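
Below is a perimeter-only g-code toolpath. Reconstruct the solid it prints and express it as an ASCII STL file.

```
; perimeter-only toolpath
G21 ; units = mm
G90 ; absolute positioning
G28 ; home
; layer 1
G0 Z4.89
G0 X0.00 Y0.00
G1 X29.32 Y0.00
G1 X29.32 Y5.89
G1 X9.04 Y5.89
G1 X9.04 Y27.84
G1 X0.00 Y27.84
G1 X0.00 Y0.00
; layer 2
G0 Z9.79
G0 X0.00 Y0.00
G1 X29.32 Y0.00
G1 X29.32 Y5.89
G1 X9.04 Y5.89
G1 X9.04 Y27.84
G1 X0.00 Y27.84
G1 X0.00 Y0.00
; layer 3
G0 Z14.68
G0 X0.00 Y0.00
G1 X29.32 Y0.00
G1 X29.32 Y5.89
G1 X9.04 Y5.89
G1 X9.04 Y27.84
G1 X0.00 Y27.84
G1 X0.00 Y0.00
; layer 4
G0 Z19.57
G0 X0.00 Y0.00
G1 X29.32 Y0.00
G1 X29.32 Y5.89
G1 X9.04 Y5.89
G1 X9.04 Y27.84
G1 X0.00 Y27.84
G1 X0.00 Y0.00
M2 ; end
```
solid part
  facet normal 0.0000 0.0000 -1.0000
    outer loop
      vertex 29.32 5.89 0.00
      vertex 29.32 0.00 0.00
      vertex 0.00 0.00 0.00
    endloop
  endfacet
  facet normal 0.0000 0.0000 -1.0000
    outer loop
      vertex 9.04 5.89 0.00
      vertex 29.32 5.89 0.00
      vertex 0.00 0.00 0.00
    endloop
  endfacet
  facet normal 0.0000 0.0000 -1.0000
    outer loop
      vertex 9.04 27.84 0.00
      vertex 9.04 5.89 0.00
      vertex 0.00 0.00 0.00
    endloop
  endfacet
  facet normal 0.0000 0.0000 -1.0000
    outer loop
      vertex 0.00 27.84 0.00
      vertex 9.04 27.84 0.00
      vertex 0.00 0.00 0.00
    endloop
  endfacet
  facet normal 0.0000 0.0000 1.0000
    outer loop
      vertex 0.00 0.00 19.57
      vertex 29.32 0.00 19.57
      vertex 29.32 5.89 19.57
    endloop
  endfacet
  facet normal 0.0000 0.0000 1.0000
    outer loop
      vertex 0.00 0.00 19.57
      vertex 29.32 5.89 19.57
      vertex 9.04 5.89 19.57
    endloop
  endfacet
  facet normal 0.0000 0.0000 1.0000
    outer loop
      vertex 0.00 0.00 19.57
      vertex 9.04 5.89 19.57
      vertex 9.04 27.84 19.57
    endloop
  endfacet
  facet normal 0.0000 0.0000 1.0000
    outer loop
      vertex 0.00 0.00 19.57
      vertex 9.04 27.84 19.57
      vertex 0.00 27.84 19.57
    endloop
  endfacet
  facet normal 0.0000 -1.0000 0.0000
    outer loop
      vertex 0.00 0.00 0.00
      vertex 29.32 0.00 0.00
      vertex 29.32 0.00 19.57
    endloop
  endfacet
  facet normal 0.0000 -1.0000 0.0000
    outer loop
      vertex 0.00 0.00 0.00
      vertex 29.32 0.00 19.57
      vertex 0.00 0.00 19.57
    endloop
  endfacet
  facet normal 1.0000 0.0000 0.0000
    outer loop
      vertex 29.32 0.00 0.00
      vertex 29.32 5.89 0.00
      vertex 29.32 5.89 19.57
    endloop
  endfacet
  facet normal 1.0000 0.0000 0.0000
    outer loop
      vertex 29.32 0.00 0.00
      vertex 29.32 5.89 19.57
      vertex 29.32 0.00 19.57
    endloop
  endfacet
  facet normal 0.0000 1.0000 0.0000
    outer loop
      vertex 29.32 5.89 0.00
      vertex 9.04 5.89 0.00
      vertex 9.04 5.89 19.57
    endloop
  endfacet
  facet normal 0.0000 1.0000 0.0000
    outer loop
      vertex 29.32 5.89 0.00
      vertex 9.04 5.89 19.57
      vertex 29.32 5.89 19.57
    endloop
  endfacet
  facet normal 1.0000 0.0000 0.0000
    outer loop
      vertex 9.04 5.89 0.00
      vertex 9.04 27.84 0.00
      vertex 9.04 27.84 19.57
    endloop
  endfacet
  facet normal 1.0000 0.0000 0.0000
    outer loop
      vertex 9.04 5.89 0.00
      vertex 9.04 27.84 19.57
      vertex 9.04 5.89 19.57
    endloop
  endfacet
  facet normal 0.0000 1.0000 0.0000
    outer loop
      vertex 9.04 27.84 0.00
      vertex 0.00 27.84 0.00
      vertex 0.00 27.84 19.57
    endloop
  endfacet
  facet normal 0.0000 1.0000 0.0000
    outer loop
      vertex 9.04 27.84 0.00
      vertex 0.00 27.84 19.57
      vertex 9.04 27.84 19.57
    endloop
  endfacet
  facet normal -1.0000 0.0000 0.0000
    outer loop
      vertex 0.00 27.84 0.00
      vertex 0.00 0.00 0.00
      vertex 0.00 0.00 19.57
    endloop
  endfacet
  facet normal -1.0000 0.0000 0.0000
    outer loop
      vertex 0.00 27.84 0.00
      vertex 0.00 0.00 19.57
      vertex 0.00 27.84 19.57
    endloop
  endfacet
endsolid part

The G0 Z moves step by Δz≈4.89 mm. Every layer's G1 loop is the same polygon, so the solid is a straight extrusion of it from z=0 to z≈19.6. Closing with flat bottom and top caps and triangulating gives 20 facets — an L-shaped prism: outer 29.3 × 27.8 mm, arm thicknesses ≈ 5.89 mm (horizontal) and 9.04 mm (vertical), extruded 19.6 mm in z.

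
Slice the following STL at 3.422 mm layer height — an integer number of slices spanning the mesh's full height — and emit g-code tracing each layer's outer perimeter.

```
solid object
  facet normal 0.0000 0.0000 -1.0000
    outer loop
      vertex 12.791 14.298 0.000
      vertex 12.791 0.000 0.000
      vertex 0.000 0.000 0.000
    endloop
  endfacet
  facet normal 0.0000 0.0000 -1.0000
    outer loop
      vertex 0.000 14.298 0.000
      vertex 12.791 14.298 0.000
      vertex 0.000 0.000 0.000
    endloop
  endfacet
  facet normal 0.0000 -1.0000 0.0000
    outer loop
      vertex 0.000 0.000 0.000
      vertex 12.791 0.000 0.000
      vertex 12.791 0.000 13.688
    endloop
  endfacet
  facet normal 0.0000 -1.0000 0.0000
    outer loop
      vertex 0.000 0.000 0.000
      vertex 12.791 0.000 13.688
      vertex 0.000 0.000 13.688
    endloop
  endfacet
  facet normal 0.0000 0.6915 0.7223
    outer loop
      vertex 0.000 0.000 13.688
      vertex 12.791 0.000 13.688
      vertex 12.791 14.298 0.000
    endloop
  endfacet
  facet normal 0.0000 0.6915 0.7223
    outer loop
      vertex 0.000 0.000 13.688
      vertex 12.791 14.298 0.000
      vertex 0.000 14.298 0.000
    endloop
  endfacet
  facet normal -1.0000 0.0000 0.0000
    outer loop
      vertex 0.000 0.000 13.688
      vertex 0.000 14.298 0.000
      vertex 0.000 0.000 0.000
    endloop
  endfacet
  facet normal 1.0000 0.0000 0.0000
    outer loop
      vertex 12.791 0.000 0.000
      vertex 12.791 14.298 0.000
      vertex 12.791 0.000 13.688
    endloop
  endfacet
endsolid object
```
; perimeter-only toolpath
G21 ; units = mm
G90 ; absolute positioning
G28 ; home
; layer 1
G0 Z3.422
G0 X0.000 Y0.000
G1 X12.791 Y0.000
G1 X12.791 Y10.723
G1 X0.000 Y10.723
G1 X0.000 Y0.000
; layer 2
G0 Z6.844
G0 X0.000 Y0.000
G1 X12.791 Y0.000
G1 X12.791 Y7.149
G1 X0.000 Y7.149
G1 X0.000 Y0.000
; layer 3
G0 Z10.266
G0 X0.000 Y0.000
G1 X12.791 Y0.000
G1 X12.791 Y3.575
G1 X0.000 Y3.575
G1 X0.000 Y0.000
M2 ; end

The solid is a wedge (ramp): 12.8 × 14.3 mm base, rising to 13.7 mm along the y=0 edge and sloping linearly to z=0 at y=14.3. Slicing at Δz = 3.422 mm — 4 equal slices spanning the solid's height, so layer i sits at z = i·h/4 — gives 3 non-empty perimeters. Each is a 4-segment closed polygon; G0 lifts to the layer z and rapids to the start vertex, then G1 traces the edges. The cross-section shrinks linearly with z (the slice at the apex is degenerate and omitted).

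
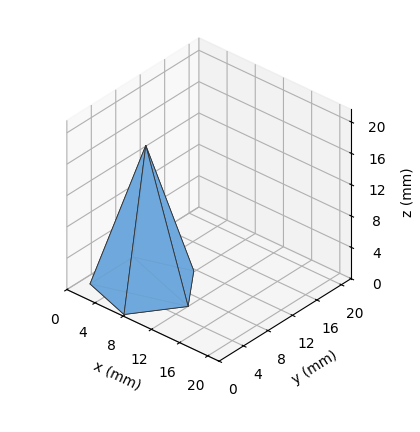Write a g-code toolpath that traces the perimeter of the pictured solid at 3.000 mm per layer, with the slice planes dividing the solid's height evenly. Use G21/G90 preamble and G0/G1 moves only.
Reading the render: the shape is a regular 5-sided pyramid, base circumscribed radius ≈ 6 mm, apex at z ≈ 18 mm (dimensions read to the nearest mm from the axis ticks). For the g-code, the solid's height is divided into equal slices at the stated Δz and each level perimeter traced with G1 moves after a G0 lift.

; perimeter-only toolpath
G21 ; units = mm
G90 ; absolute positioning
G28 ; home
; layer 1
G0 Z3.000
G0 X11.000 Y6.000
G1 X7.545 Y10.755
G1 X1.955 Y8.939
G1 X1.955 Y3.061
G1 X7.545 Y1.245
G1 X11.000 Y6.000
; layer 2
G0 Z6.000
G0 X10.000 Y6.000
G1 X7.236 Y9.804
G1 X2.764 Y8.351
G1 X2.764 Y3.649
G1 X7.236 Y2.196
G1 X10.000 Y6.000
; layer 3
G0 Z9.000
G0 X9.000 Y6.000
G1 X6.927 Y8.853
G1 X3.573 Y7.763
G1 X3.573 Y4.236
G1 X6.927 Y3.147
G1 X9.000 Y6.000
; layer 4
G0 Z12.000
G0 X8.000 Y6.000
G1 X6.618 Y7.902
G1 X4.382 Y7.176
G1 X4.382 Y4.824
G1 X6.618 Y4.098
G1 X8.000 Y6.000
; layer 5
G0 Z15.000
G0 X7.000 Y6.000
G1 X6.309 Y6.951
G1 X5.191 Y6.588
G1 X5.191 Y5.412
G1 X6.309 Y5.049
G1 X7.000 Y6.000
M2 ; end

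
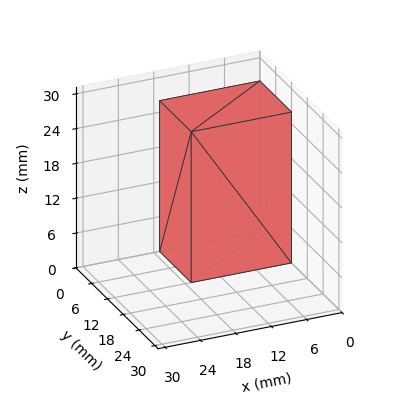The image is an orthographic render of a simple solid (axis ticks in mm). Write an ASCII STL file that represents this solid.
Reading the render: the shape is a rectangular box, roughly 17 × 12 mm footprint and 26 mm tall (dimensions read to the nearest mm from the axis ticks). For the STL, each face is triangulated and given an outward normal.

solid part
  facet normal 0.0000 0.0000 -1.0000
    outer loop
      vertex 17.00 12.00 0.00
      vertex 17.00 0.00 0.00
      vertex 0.00 0.00 0.00
    endloop
  endfacet
  facet normal 0.0000 0.0000 -1.0000
    outer loop
      vertex 0.00 12.00 0.00
      vertex 17.00 12.00 0.00
      vertex 0.00 0.00 0.00
    endloop
  endfacet
  facet normal 0.0000 0.0000 1.0000
    outer loop
      vertex 0.00 0.00 26.00
      vertex 17.00 0.00 26.00
      vertex 17.00 12.00 26.00
    endloop
  endfacet
  facet normal 0.0000 0.0000 1.0000
    outer loop
      vertex 0.00 0.00 26.00
      vertex 17.00 12.00 26.00
      vertex 0.00 12.00 26.00
    endloop
  endfacet
  facet normal 0.0000 -1.0000 0.0000
    outer loop
      vertex 0.00 0.00 0.00
      vertex 17.00 0.00 0.00
      vertex 17.00 0.00 26.00
    endloop
  endfacet
  facet normal 0.0000 -1.0000 0.0000
    outer loop
      vertex 0.00 0.00 0.00
      vertex 17.00 0.00 26.00
      vertex 0.00 0.00 26.00
    endloop
  endfacet
  facet normal 0.0000 1.0000 0.0000
    outer loop
      vertex 17.00 12.00 26.00
      vertex 17.00 12.00 0.00
      vertex 0.00 12.00 0.00
    endloop
  endfacet
  facet normal 0.0000 1.0000 0.0000
    outer loop
      vertex 0.00 12.00 26.00
      vertex 17.00 12.00 26.00
      vertex 0.00 12.00 0.00
    endloop
  endfacet
  facet normal -1.0000 0.0000 0.0000
    outer loop
      vertex 0.00 12.00 26.00
      vertex 0.00 12.00 0.00
      vertex 0.00 0.00 0.00
    endloop
  endfacet
  facet normal -1.0000 0.0000 0.0000
    outer loop
      vertex 0.00 0.00 26.00
      vertex 0.00 12.00 26.00
      vertex 0.00 0.00 0.00
    endloop
  endfacet
  facet normal 1.0000 0.0000 0.0000
    outer loop
      vertex 17.00 0.00 0.00
      vertex 17.00 12.00 0.00
      vertex 17.00 12.00 26.00
    endloop
  endfacet
  facet normal 1.0000 0.0000 0.0000
    outer loop
      vertex 17.00 0.00 0.00
      vertex 17.00 12.00 26.00
      vertex 17.00 0.00 26.00
    endloop
  endfacet
endsolid part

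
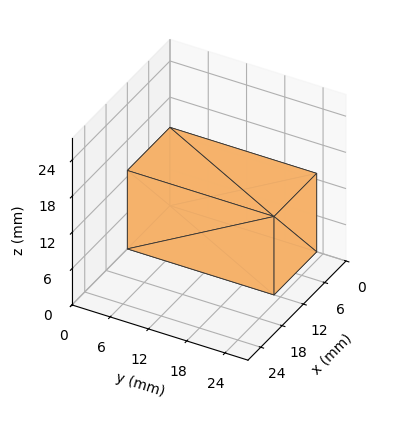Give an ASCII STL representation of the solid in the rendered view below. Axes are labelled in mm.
Reading the render: the shape is a rectangular box, roughly 12 × 23 mm footprint and 13 mm tall (dimensions read to the nearest mm from the axis ticks). For the STL, each face is triangulated and given an outward normal.

solid part
  facet normal 0.0000 0.0000 -1.0000
    outer loop
      vertex 12.00 23.00 0.00
      vertex 12.00 0.00 0.00
      vertex 0.00 0.00 0.00
    endloop
  endfacet
  facet normal 0.0000 0.0000 -1.0000
    outer loop
      vertex 0.00 23.00 0.00
      vertex 12.00 23.00 0.00
      vertex 0.00 0.00 0.00
    endloop
  endfacet
  facet normal 0.0000 0.0000 1.0000
    outer loop
      vertex 0.00 0.00 13.00
      vertex 12.00 0.00 13.00
      vertex 12.00 23.00 13.00
    endloop
  endfacet
  facet normal 0.0000 0.0000 1.0000
    outer loop
      vertex 0.00 0.00 13.00
      vertex 12.00 23.00 13.00
      vertex 0.00 23.00 13.00
    endloop
  endfacet
  facet normal 0.0000 -1.0000 0.0000
    outer loop
      vertex 0.00 0.00 0.00
      vertex 12.00 0.00 0.00
      vertex 12.00 0.00 13.00
    endloop
  endfacet
  facet normal 0.0000 -1.0000 0.0000
    outer loop
      vertex 0.00 0.00 0.00
      vertex 12.00 0.00 13.00
      vertex 0.00 0.00 13.00
    endloop
  endfacet
  facet normal 0.0000 1.0000 0.0000
    outer loop
      vertex 12.00 23.00 13.00
      vertex 12.00 23.00 0.00
      vertex 0.00 23.00 0.00
    endloop
  endfacet
  facet normal 0.0000 1.0000 0.0000
    outer loop
      vertex 0.00 23.00 13.00
      vertex 12.00 23.00 13.00
      vertex 0.00 23.00 0.00
    endloop
  endfacet
  facet normal -1.0000 0.0000 0.0000
    outer loop
      vertex 0.00 23.00 13.00
      vertex 0.00 23.00 0.00
      vertex 0.00 0.00 0.00
    endloop
  endfacet
  facet normal -1.0000 0.0000 0.0000
    outer loop
      vertex 0.00 0.00 13.00
      vertex 0.00 23.00 13.00
      vertex 0.00 0.00 0.00
    endloop
  endfacet
  facet normal 1.0000 0.0000 0.0000
    outer loop
      vertex 12.00 0.00 0.00
      vertex 12.00 23.00 0.00
      vertex 12.00 23.00 13.00
    endloop
  endfacet
  facet normal 1.0000 0.0000 0.0000
    outer loop
      vertex 12.00 0.00 0.00
      vertex 12.00 23.00 13.00
      vertex 12.00 0.00 13.00
    endloop
  endfacet
endsolid part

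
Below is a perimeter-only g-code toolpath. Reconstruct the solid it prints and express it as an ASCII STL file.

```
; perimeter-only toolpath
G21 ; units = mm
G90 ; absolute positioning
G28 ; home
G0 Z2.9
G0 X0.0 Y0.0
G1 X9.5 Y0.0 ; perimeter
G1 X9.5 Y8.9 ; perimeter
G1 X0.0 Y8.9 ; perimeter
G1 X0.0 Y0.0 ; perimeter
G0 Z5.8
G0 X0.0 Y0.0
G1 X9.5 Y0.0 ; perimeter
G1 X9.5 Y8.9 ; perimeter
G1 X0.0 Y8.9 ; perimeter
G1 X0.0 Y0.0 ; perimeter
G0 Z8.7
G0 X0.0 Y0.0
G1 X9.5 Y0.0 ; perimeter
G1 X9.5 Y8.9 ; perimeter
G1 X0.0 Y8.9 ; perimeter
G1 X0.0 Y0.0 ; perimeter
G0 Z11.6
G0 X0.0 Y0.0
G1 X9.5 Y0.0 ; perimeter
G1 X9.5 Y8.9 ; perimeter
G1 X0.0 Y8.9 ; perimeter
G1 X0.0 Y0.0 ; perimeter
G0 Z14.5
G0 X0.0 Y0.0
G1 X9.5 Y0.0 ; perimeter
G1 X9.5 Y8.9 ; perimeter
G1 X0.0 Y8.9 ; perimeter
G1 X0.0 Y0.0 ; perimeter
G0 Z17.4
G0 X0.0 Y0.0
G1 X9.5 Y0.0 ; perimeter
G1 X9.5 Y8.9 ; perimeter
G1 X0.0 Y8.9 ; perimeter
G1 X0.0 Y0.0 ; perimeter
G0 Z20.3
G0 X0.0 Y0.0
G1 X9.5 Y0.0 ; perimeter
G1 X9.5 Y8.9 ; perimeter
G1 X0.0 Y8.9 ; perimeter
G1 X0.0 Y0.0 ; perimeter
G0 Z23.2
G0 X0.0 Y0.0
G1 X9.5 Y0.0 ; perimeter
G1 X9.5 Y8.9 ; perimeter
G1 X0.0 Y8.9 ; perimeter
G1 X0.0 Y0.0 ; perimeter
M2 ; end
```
solid part
  facet normal 0.0000 0.0000 -1.0000
    outer loop
      vertex 9.5 8.9 0.0
      vertex 9.5 0.0 0.0
      vertex 0.0 0.0 0.0
    endloop
  endfacet
  facet normal 0.0000 0.0000 -1.0000
    outer loop
      vertex 0.0 8.9 0.0
      vertex 9.5 8.9 0.0
      vertex 0.0 0.0 0.0
    endloop
  endfacet
  facet normal 0.0000 0.0000 1.0000
    outer loop
      vertex 0.0 0.0 23.2
      vertex 9.5 0.0 23.2
      vertex 9.5 8.9 23.2
    endloop
  endfacet
  facet normal 0.0000 0.0000 1.0000
    outer loop
      vertex 0.0 0.0 23.2
      vertex 9.5 8.9 23.2
      vertex 0.0 8.9 23.2
    endloop
  endfacet
  facet normal 0.0000 -1.0000 0.0000
    outer loop
      vertex 0.0 0.0 0.0
      vertex 9.5 0.0 0.0
      vertex 9.5 0.0 23.2
    endloop
  endfacet
  facet normal 0.0000 -1.0000 0.0000
    outer loop
      vertex 0.0 0.0 0.0
      vertex 9.5 0.0 23.2
      vertex 0.0 0.0 23.2
    endloop
  endfacet
  facet normal 0.0000 1.0000 0.0000
    outer loop
      vertex 9.5 8.9 23.2
      vertex 9.5 8.9 0.0
      vertex 0.0 8.9 0.0
    endloop
  endfacet
  facet normal 0.0000 1.0000 0.0000
    outer loop
      vertex 0.0 8.9 23.2
      vertex 9.5 8.9 23.2
      vertex 0.0 8.9 0.0
    endloop
  endfacet
  facet normal -1.0000 0.0000 0.0000
    outer loop
      vertex 0.0 8.9 23.2
      vertex 0.0 8.9 0.0
      vertex 0.0 0.0 0.0
    endloop
  endfacet
  facet normal -1.0000 0.0000 0.0000
    outer loop
      vertex 0.0 0.0 23.2
      vertex 0.0 8.9 23.2
      vertex 0.0 0.0 0.0
    endloop
  endfacet
  facet normal 1.0000 0.0000 0.0000
    outer loop
      vertex 9.5 0.0 0.0
      vertex 9.5 8.9 0.0
      vertex 9.5 8.9 23.2
    endloop
  endfacet
  facet normal 1.0000 0.0000 0.0000
    outer loop
      vertex 9.5 0.0 0.0
      vertex 9.5 8.9 23.2
      vertex 9.5 0.0 23.2
    endloop
  endfacet
endsolid part

The G0 Z moves step by Δz≈2.9 mm. Every layer's G1 loop is the same polygon, so the solid is a straight extrusion of it from z=0 to z≈23.2. Closing with flat bottom and top caps and triangulating gives 12 facets — a rectangular box, roughly 9.5 × 8.9 mm footprint and 23.2 mm tall.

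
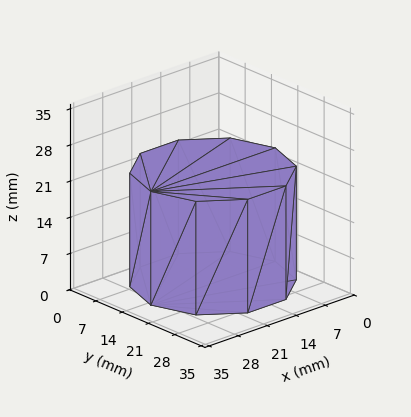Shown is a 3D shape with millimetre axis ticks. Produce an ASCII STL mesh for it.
Reading the render: the shape is a regular 10-sided prism (a cylinder approximated with 10 flat sides), circumscribed radius ≈ 15 mm, height ≈ 22 mm (dimensions read to the nearest mm from the axis ticks). For the STL, each face is triangulated and given an outward normal.

solid part
  facet normal 0.0000 0.0000 -1.0000
    outer loop
      vertex 19.6 29.3 0.0
      vertex 27.1 23.8 0.0
      vertex 30.0 15.0 0.0
    endloop
  endfacet
  facet normal 0.0000 0.0000 -1.0000
    outer loop
      vertex 10.4 29.3 0.0
      vertex 19.6 29.3 0.0
      vertex 30.0 15.0 0.0
    endloop
  endfacet
  facet normal 0.0000 0.0000 -1.0000
    outer loop
      vertex 2.9 23.8 0.0
      vertex 10.4 29.3 0.0
      vertex 30.0 15.0 0.0
    endloop
  endfacet
  facet normal 0.0000 0.0000 -1.0000
    outer loop
      vertex 0.0 15.0 0.0
      vertex 2.9 23.8 0.0
      vertex 30.0 15.0 0.0
    endloop
  endfacet
  facet normal 0.0000 0.0000 -1.0000
    outer loop
      vertex 2.9 6.2 0.0
      vertex 0.0 15.0 0.0
      vertex 30.0 15.0 0.0
    endloop
  endfacet
  facet normal 0.0000 0.0000 -1.0000
    outer loop
      vertex 10.4 0.7 0.0
      vertex 2.9 6.2 0.0
      vertex 30.0 15.0 0.0
    endloop
  endfacet
  facet normal 0.0000 0.0000 -1.0000
    outer loop
      vertex 19.6 0.7 0.0
      vertex 10.4 0.7 0.0
      vertex 30.0 15.0 0.0
    endloop
  endfacet
  facet normal 0.0000 0.0000 -1.0000
    outer loop
      vertex 27.1 6.2 0.0
      vertex 19.6 0.7 0.0
      vertex 30.0 15.0 0.0
    endloop
  endfacet
  facet normal 0.0000 0.0000 1.0000
    outer loop
      vertex 30.0 15.0 22.0
      vertex 27.1 23.8 22.0
      vertex 19.6 29.3 22.0
    endloop
  endfacet
  facet normal 0.0000 0.0000 1.0000
    outer loop
      vertex 30.0 15.0 22.0
      vertex 19.6 29.3 22.0
      vertex 10.4 29.3 22.0
    endloop
  endfacet
  facet normal 0.0000 0.0000 1.0000
    outer loop
      vertex 30.0 15.0 22.0
      vertex 10.4 29.3 22.0
      vertex 2.9 23.8 22.0
    endloop
  endfacet
  facet normal 0.0000 0.0000 1.0000
    outer loop
      vertex 30.0 15.0 22.0
      vertex 2.9 23.8 22.0
      vertex 0.0 15.0 22.0
    endloop
  endfacet
  facet normal 0.0000 0.0000 1.0000
    outer loop
      vertex 30.0 15.0 22.0
      vertex 0.0 15.0 22.0
      vertex 2.9 6.2 22.0
    endloop
  endfacet
  facet normal 0.0000 0.0000 1.0000
    outer loop
      vertex 30.0 15.0 22.0
      vertex 2.9 6.2 22.0
      vertex 10.4 0.7 22.0
    endloop
  endfacet
  facet normal 0.0000 0.0000 1.0000
    outer loop
      vertex 30.0 15.0 22.0
      vertex 10.4 0.7 22.0
      vertex 19.6 0.7 22.0
    endloop
  endfacet
  facet normal 0.0000 0.0000 1.0000
    outer loop
      vertex 30.0 15.0 22.0
      vertex 19.6 0.7 22.0
      vertex 27.1 6.2 22.0
    endloop
  endfacet
  facet normal 0.9498 0.3130 0.0000
    outer loop
      vertex 30.0 15.0 0.0
      vertex 27.1 23.8 0.0
      vertex 27.1 23.8 22.0
    endloop
  endfacet
  facet normal 0.9498 0.3130 0.0000
    outer loop
      vertex 30.0 15.0 0.0
      vertex 27.1 23.8 22.0
      vertex 30.0 15.0 22.0
    endloop
  endfacet
  facet normal 0.5914 0.8064 0.0000
    outer loop
      vertex 27.1 23.8 0.0
      vertex 19.6 29.3 0.0
      vertex 19.6 29.3 22.0
    endloop
  endfacet
  facet normal 0.5914 0.8064 0.0000
    outer loop
      vertex 27.1 23.8 0.0
      vertex 19.6 29.3 22.0
      vertex 27.1 23.8 22.0
    endloop
  endfacet
  facet normal 0.0000 1.0000 0.0000
    outer loop
      vertex 19.6 29.3 0.0
      vertex 10.4 29.3 0.0
      vertex 10.4 29.3 22.0
    endloop
  endfacet
  facet normal 0.0000 1.0000 0.0000
    outer loop
      vertex 19.6 29.3 0.0
      vertex 10.4 29.3 22.0
      vertex 19.6 29.3 22.0
    endloop
  endfacet
  facet normal -0.5914 0.8064 0.0000
    outer loop
      vertex 10.4 29.3 0.0
      vertex 2.9 23.8 0.0
      vertex 2.9 23.8 22.0
    endloop
  endfacet
  facet normal -0.5914 0.8064 0.0000
    outer loop
      vertex 10.4 29.3 0.0
      vertex 2.9 23.8 22.0
      vertex 10.4 29.3 22.0
    endloop
  endfacet
  facet normal -0.9498 0.3130 0.0000
    outer loop
      vertex 2.9 23.8 0.0
      vertex 0.0 15.0 0.0
      vertex 0.0 15.0 22.0
    endloop
  endfacet
  facet normal -0.9498 0.3130 0.0000
    outer loop
      vertex 2.9 23.8 0.0
      vertex 0.0 15.0 22.0
      vertex 2.9 23.8 22.0
    endloop
  endfacet
  facet normal -0.9498 -0.3130 0.0000
    outer loop
      vertex 0.0 15.0 0.0
      vertex 2.9 6.2 0.0
      vertex 2.9 6.2 22.0
    endloop
  endfacet
  facet normal -0.9498 -0.3130 0.0000
    outer loop
      vertex 0.0 15.0 0.0
      vertex 2.9 6.2 22.0
      vertex 0.0 15.0 22.0
    endloop
  endfacet
  facet normal -0.5914 -0.8064 0.0000
    outer loop
      vertex 2.9 6.2 0.0
      vertex 10.4 0.7 0.0
      vertex 10.4 0.7 22.0
    endloop
  endfacet
  facet normal -0.5914 -0.8064 0.0000
    outer loop
      vertex 2.9 6.2 0.0
      vertex 10.4 0.7 22.0
      vertex 2.9 6.2 22.0
    endloop
  endfacet
  facet normal 0.0000 -1.0000 0.0000
    outer loop
      vertex 10.4 0.7 0.0
      vertex 19.6 0.7 0.0
      vertex 19.6 0.7 22.0
    endloop
  endfacet
  facet normal 0.0000 -1.0000 0.0000
    outer loop
      vertex 10.4 0.7 0.0
      vertex 19.6 0.7 22.0
      vertex 10.4 0.7 22.0
    endloop
  endfacet
  facet normal 0.5914 -0.8064 0.0000
    outer loop
      vertex 19.6 0.7 0.0
      vertex 27.1 6.2 0.0
      vertex 27.1 6.2 22.0
    endloop
  endfacet
  facet normal 0.5914 -0.8064 0.0000
    outer loop
      vertex 19.6 0.7 0.0
      vertex 27.1 6.2 22.0
      vertex 19.6 0.7 22.0
    endloop
  endfacet
  facet normal 0.9498 -0.3130 0.0000
    outer loop
      vertex 27.1 6.2 0.0
      vertex 30.0 15.0 0.0
      vertex 30.0 15.0 22.0
    endloop
  endfacet
  facet normal 0.9498 -0.3130 0.0000
    outer loop
      vertex 27.1 6.2 0.0
      vertex 30.0 15.0 22.0
      vertex 27.1 6.2 22.0
    endloop
  endfacet
endsolid part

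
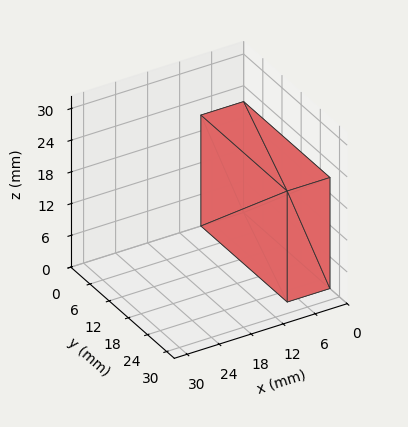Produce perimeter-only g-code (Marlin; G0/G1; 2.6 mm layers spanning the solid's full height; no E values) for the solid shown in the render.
Reading the render: the shape is a rectangular box, roughly 8 × 27 mm footprint and 21 mm tall (dimensions read to the nearest mm from the axis ticks). For the g-code, the solid's height is divided into equal slices at the stated Δz and each level perimeter traced with G1 moves after a G0 lift.

; perimeter-only toolpath
G21 ; units = mm
G90 ; absolute positioning
G28 ; home
; layer 1
G0 Z2.6
G0 X0.0 Y0.0
G1 X8.0 Y0.0
G1 X8.0 Y27.0
G1 X0.0 Y27.0
G1 X0.0 Y0.0
; layer 2
G0 Z5.2
G0 X0.0 Y0.0
G1 X8.0 Y0.0
G1 X8.0 Y27.0
G1 X0.0 Y27.0
G1 X0.0 Y0.0
; layer 3
G0 Z7.9
G0 X0.0 Y0.0
G1 X8.0 Y0.0
G1 X8.0 Y27.0
G1 X0.0 Y27.0
G1 X0.0 Y0.0
; layer 4
G0 Z10.5
G0 X0.0 Y0.0
G1 X8.0 Y0.0
G1 X8.0 Y27.0
G1 X0.0 Y27.0
G1 X0.0 Y0.0
; layer 5
G0 Z13.1
G0 X0.0 Y0.0
G1 X8.0 Y0.0
G1 X8.0 Y27.0
G1 X0.0 Y27.0
G1 X0.0 Y0.0
; layer 6
G0 Z15.8
G0 X0.0 Y0.0
G1 X8.0 Y0.0
G1 X8.0 Y27.0
G1 X0.0 Y27.0
G1 X0.0 Y0.0
; layer 7
G0 Z18.4
G0 X0.0 Y0.0
G1 X8.0 Y0.0
G1 X8.0 Y27.0
G1 X0.0 Y27.0
G1 X0.0 Y0.0
; layer 8
G0 Z21.0
G0 X0.0 Y0.0
G1 X8.0 Y0.0
G1 X8.0 Y27.0
G1 X0.0 Y27.0
G1 X0.0 Y0.0
M2 ; end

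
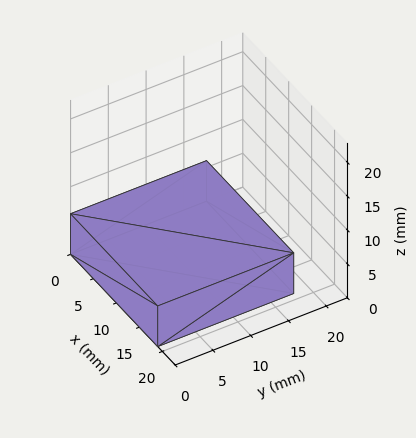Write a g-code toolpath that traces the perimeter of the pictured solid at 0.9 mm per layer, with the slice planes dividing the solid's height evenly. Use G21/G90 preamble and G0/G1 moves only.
Reading the render: the shape is a rectangular box, roughly 19 × 18 mm footprint and 6 mm tall (dimensions read to the nearest mm from the axis ticks). For the g-code, the solid's height is divided into equal slices at the stated Δz and each level perimeter traced with G1 moves after a G0 lift.

; perimeter-only toolpath
G21 ; units = mm
G90 ; absolute positioning
G28 ; home
; layer 1
G0 Z0.9
G0 X0.0 Y0.0
G1 X19.0 Y0.0
G1 X19.0 Y18.0
G1 X0.0 Y18.0
G1 X0.0 Y0.0
; layer 2
G0 Z1.7
G0 X0.0 Y0.0
G1 X19.0 Y0.0
G1 X19.0 Y18.0
G1 X0.0 Y18.0
G1 X0.0 Y0.0
; layer 3
G0 Z2.6
G0 X0.0 Y0.0
G1 X19.0 Y0.0
G1 X19.0 Y18.0
G1 X0.0 Y18.0
G1 X0.0 Y0.0
; layer 4
G0 Z3.4
G0 X0.0 Y0.0
G1 X19.0 Y0.0
G1 X19.0 Y18.0
G1 X0.0 Y18.0
G1 X0.0 Y0.0
; layer 5
G0 Z4.3
G0 X0.0 Y0.0
G1 X19.0 Y0.0
G1 X19.0 Y18.0
G1 X0.0 Y18.0
G1 X0.0 Y0.0
; layer 6
G0 Z5.1
G0 X0.0 Y0.0
G1 X19.0 Y0.0
G1 X19.0 Y18.0
G1 X0.0 Y18.0
G1 X0.0 Y0.0
; layer 7
G0 Z6.0
G0 X0.0 Y0.0
G1 X19.0 Y0.0
G1 X19.0 Y18.0
G1 X0.0 Y18.0
G1 X0.0 Y0.0
M2 ; end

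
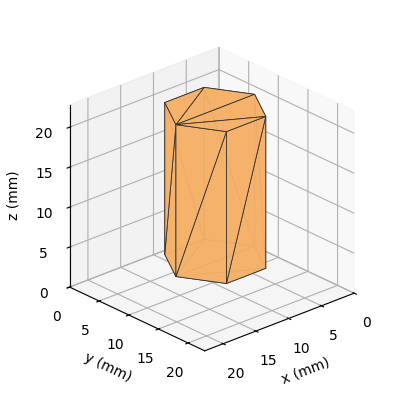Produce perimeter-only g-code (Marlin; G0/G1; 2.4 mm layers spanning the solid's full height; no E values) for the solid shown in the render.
Reading the render: the shape is a regular 6-sided prism (a cylinder approximated with 6 flat sides), circumscribed radius ≈ 6 mm, height ≈ 19 mm (dimensions read to the nearest mm from the axis ticks). For the g-code, the solid's height is divided into equal slices at the stated Δz and each level perimeter traced with G1 moves after a G0 lift.

; perimeter-only toolpath
G21 ; units = mm
G90 ; absolute positioning
G28 ; home
; layer 1
G0 Z2.4
G0 X12.0 Y6.0
G1 X9.0 Y11.2
G1 X3.0 Y11.2
G1 X0.0 Y6.0
G1 X3.0 Y0.8
G1 X9.0 Y0.8
G1 X12.0 Y6.0
; layer 2
G0 Z4.8
G0 X12.0 Y6.0
G1 X9.0 Y11.2
G1 X3.0 Y11.2
G1 X0.0 Y6.0
G1 X3.0 Y0.8
G1 X9.0 Y0.8
G1 X12.0 Y6.0
; layer 3
G0 Z7.1
G0 X12.0 Y6.0
G1 X9.0 Y11.2
G1 X3.0 Y11.2
G1 X0.0 Y6.0
G1 X3.0 Y0.8
G1 X9.0 Y0.8
G1 X12.0 Y6.0
; layer 4
G0 Z9.5
G0 X12.0 Y6.0
G1 X9.0 Y11.2
G1 X3.0 Y11.2
G1 X0.0 Y6.0
G1 X3.0 Y0.8
G1 X9.0 Y0.8
G1 X12.0 Y6.0
; layer 5
G0 Z11.9
G0 X12.0 Y6.0
G1 X9.0 Y11.2
G1 X3.0 Y11.2
G1 X0.0 Y6.0
G1 X3.0 Y0.8
G1 X9.0 Y0.8
G1 X12.0 Y6.0
; layer 6
G0 Z14.2
G0 X12.0 Y6.0
G1 X9.0 Y11.2
G1 X3.0 Y11.2
G1 X0.0 Y6.0
G1 X3.0 Y0.8
G1 X9.0 Y0.8
G1 X12.0 Y6.0
; layer 7
G0 Z16.6
G0 X12.0 Y6.0
G1 X9.0 Y11.2
G1 X3.0 Y11.2
G1 X0.0 Y6.0
G1 X3.0 Y0.8
G1 X9.0 Y0.8
G1 X12.0 Y6.0
; layer 8
G0 Z19.0
G0 X12.0 Y6.0
G1 X9.0 Y11.2
G1 X3.0 Y11.2
G1 X0.0 Y6.0
G1 X3.0 Y0.8
G1 X9.0 Y0.8
G1 X12.0 Y6.0
M2 ; end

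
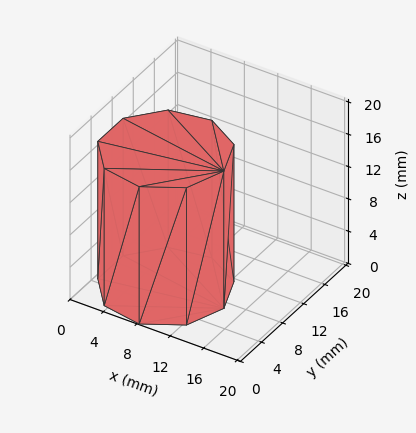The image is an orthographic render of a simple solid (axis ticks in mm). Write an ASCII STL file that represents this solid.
Reading the render: the shape is a regular 9-sided prism (a cylinder approximated with 9 flat sides), circumscribed radius ≈ 7 mm, height ≈ 17 mm (dimensions read to the nearest mm from the axis ticks). For the STL, each face is triangulated and given an outward normal.

solid part
  facet normal 0.0000 0.0000 -1.0000
    outer loop
      vertex 8.216 13.894 0.000
      vertex 12.362 11.500 0.000
      vertex 14.000 7.000 0.000
    endloop
  endfacet
  facet normal 0.0000 0.0000 -1.0000
    outer loop
      vertex 3.500 13.062 0.000
      vertex 8.216 13.894 0.000
      vertex 14.000 7.000 0.000
    endloop
  endfacet
  facet normal 0.0000 0.0000 -1.0000
    outer loop
      vertex 0.422 9.394 0.000
      vertex 3.500 13.062 0.000
      vertex 14.000 7.000 0.000
    endloop
  endfacet
  facet normal 0.0000 0.0000 -1.0000
    outer loop
      vertex 0.422 4.606 0.000
      vertex 0.422 9.394 0.000
      vertex 14.000 7.000 0.000
    endloop
  endfacet
  facet normal 0.0000 0.0000 -1.0000
    outer loop
      vertex 3.500 0.938 0.000
      vertex 0.422 4.606 0.000
      vertex 14.000 7.000 0.000
    endloop
  endfacet
  facet normal 0.0000 0.0000 -1.0000
    outer loop
      vertex 8.216 0.106 0.000
      vertex 3.500 0.938 0.000
      vertex 14.000 7.000 0.000
    endloop
  endfacet
  facet normal 0.0000 0.0000 -1.0000
    outer loop
      vertex 12.362 2.500 0.000
      vertex 8.216 0.106 0.000
      vertex 14.000 7.000 0.000
    endloop
  endfacet
  facet normal 0.0000 0.0000 1.0000
    outer loop
      vertex 14.000 7.000 17.000
      vertex 12.362 11.500 17.000
      vertex 8.216 13.894 17.000
    endloop
  endfacet
  facet normal 0.0000 0.0000 1.0000
    outer loop
      vertex 14.000 7.000 17.000
      vertex 8.216 13.894 17.000
      vertex 3.500 13.062 17.000
    endloop
  endfacet
  facet normal 0.0000 0.0000 1.0000
    outer loop
      vertex 14.000 7.000 17.000
      vertex 3.500 13.062 17.000
      vertex 0.422 9.394 17.000
    endloop
  endfacet
  facet normal 0.0000 0.0000 1.0000
    outer loop
      vertex 14.000 7.000 17.000
      vertex 0.422 9.394 17.000
      vertex 0.422 4.606 17.000
    endloop
  endfacet
  facet normal 0.0000 0.0000 1.0000
    outer loop
      vertex 14.000 7.000 17.000
      vertex 0.422 4.606 17.000
      vertex 3.500 0.938 17.000
    endloop
  endfacet
  facet normal 0.0000 0.0000 1.0000
    outer loop
      vertex 14.000 7.000 17.000
      vertex 3.500 0.938 17.000
      vertex 8.216 0.106 17.000
    endloop
  endfacet
  facet normal 0.0000 0.0000 1.0000
    outer loop
      vertex 14.000 7.000 17.000
      vertex 8.216 0.106 17.000
      vertex 12.362 2.500 17.000
    endloop
  endfacet
  facet normal 0.9397 0.3420 0.0000
    outer loop
      vertex 14.000 7.000 0.000
      vertex 12.362 11.500 0.000
      vertex 12.362 11.500 17.000
    endloop
  endfacet
  facet normal 0.9397 0.3420 0.0000
    outer loop
      vertex 14.000 7.000 0.000
      vertex 12.362 11.500 17.000
      vertex 14.000 7.000 17.000
    endloop
  endfacet
  facet normal 0.5000 0.8660 0.0000
    outer loop
      vertex 12.362 11.500 0.000
      vertex 8.216 13.894 0.000
      vertex 8.216 13.894 17.000
    endloop
  endfacet
  facet normal 0.5000 0.8660 0.0000
    outer loop
      vertex 12.362 11.500 0.000
      vertex 8.216 13.894 17.000
      vertex 12.362 11.500 17.000
    endloop
  endfacet
  facet normal -0.1737 0.9848 0.0000
    outer loop
      vertex 8.216 13.894 0.000
      vertex 3.500 13.062 0.000
      vertex 3.500 13.062 17.000
    endloop
  endfacet
  facet normal -0.1737 0.9848 0.0000
    outer loop
      vertex 8.216 13.894 0.000
      vertex 3.500 13.062 17.000
      vertex 8.216 13.894 17.000
    endloop
  endfacet
  facet normal -0.7660 0.6428 0.0000
    outer loop
      vertex 3.500 13.062 0.000
      vertex 0.422 9.394 0.000
      vertex 0.422 9.394 17.000
    endloop
  endfacet
  facet normal -0.7660 0.6428 0.0000
    outer loop
      vertex 3.500 13.062 0.000
      vertex 0.422 9.394 17.000
      vertex 3.500 13.062 17.000
    endloop
  endfacet
  facet normal -1.0000 0.0000 0.0000
    outer loop
      vertex 0.422 9.394 0.000
      vertex 0.422 4.606 0.000
      vertex 0.422 4.606 17.000
    endloop
  endfacet
  facet normal -1.0000 0.0000 0.0000
    outer loop
      vertex 0.422 9.394 0.000
      vertex 0.422 4.606 17.000
      vertex 0.422 9.394 17.000
    endloop
  endfacet
  facet normal -0.7660 -0.6428 0.0000
    outer loop
      vertex 0.422 4.606 0.000
      vertex 3.500 0.938 0.000
      vertex 3.500 0.938 17.000
    endloop
  endfacet
  facet normal -0.7660 -0.6428 0.0000
    outer loop
      vertex 0.422 4.606 0.000
      vertex 3.500 0.938 17.000
      vertex 0.422 4.606 17.000
    endloop
  endfacet
  facet normal -0.1737 -0.9848 0.0000
    outer loop
      vertex 3.500 0.938 0.000
      vertex 8.216 0.106 0.000
      vertex 8.216 0.106 17.000
    endloop
  endfacet
  facet normal -0.1737 -0.9848 0.0000
    outer loop
      vertex 3.500 0.938 0.000
      vertex 8.216 0.106 17.000
      vertex 3.500 0.938 17.000
    endloop
  endfacet
  facet normal 0.5000 -0.8660 0.0000
    outer loop
      vertex 8.216 0.106 0.000
      vertex 12.362 2.500 0.000
      vertex 12.362 2.500 17.000
    endloop
  endfacet
  facet normal 0.5000 -0.8660 0.0000
    outer loop
      vertex 8.216 0.106 0.000
      vertex 12.362 2.500 17.000
      vertex 8.216 0.106 17.000
    endloop
  endfacet
  facet normal 0.9397 -0.3420 0.0000
    outer loop
      vertex 12.362 2.500 0.000
      vertex 14.000 7.000 0.000
      vertex 14.000 7.000 17.000
    endloop
  endfacet
  facet normal 0.9397 -0.3420 0.0000
    outer loop
      vertex 12.362 2.500 0.000
      vertex 14.000 7.000 17.000
      vertex 12.362 2.500 17.000
    endloop
  endfacet
endsolid part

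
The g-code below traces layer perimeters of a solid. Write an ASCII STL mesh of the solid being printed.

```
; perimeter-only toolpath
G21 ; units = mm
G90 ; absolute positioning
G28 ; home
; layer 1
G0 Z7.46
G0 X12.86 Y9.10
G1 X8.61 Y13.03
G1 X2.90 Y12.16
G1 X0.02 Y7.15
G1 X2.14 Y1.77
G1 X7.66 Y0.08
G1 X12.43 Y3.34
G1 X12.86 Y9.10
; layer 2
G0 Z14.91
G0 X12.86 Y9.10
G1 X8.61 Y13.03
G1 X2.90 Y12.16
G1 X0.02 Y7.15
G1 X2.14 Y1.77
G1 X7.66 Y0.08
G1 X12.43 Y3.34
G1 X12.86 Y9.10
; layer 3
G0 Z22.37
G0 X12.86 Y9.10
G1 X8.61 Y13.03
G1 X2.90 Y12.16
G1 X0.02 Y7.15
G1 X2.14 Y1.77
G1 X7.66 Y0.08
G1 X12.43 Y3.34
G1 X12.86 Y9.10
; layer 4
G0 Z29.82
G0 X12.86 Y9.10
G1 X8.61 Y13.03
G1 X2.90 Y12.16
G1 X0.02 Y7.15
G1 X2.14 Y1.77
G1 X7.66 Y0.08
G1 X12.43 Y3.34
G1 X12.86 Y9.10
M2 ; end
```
solid part
  facet normal 0.0000 0.0000 -1.0000
    outer loop
      vertex 2.90 12.16 0.00
      vertex 8.61 13.03 0.00
      vertex 12.86 9.10 0.00
    endloop
  endfacet
  facet normal 0.0000 0.0000 -1.0000
    outer loop
      vertex 0.02 7.15 0.00
      vertex 2.90 12.16 0.00
      vertex 12.86 9.10 0.00
    endloop
  endfacet
  facet normal 0.0000 0.0000 -1.0000
    outer loop
      vertex 2.14 1.77 0.00
      vertex 0.02 7.15 0.00
      vertex 12.86 9.10 0.00
    endloop
  endfacet
  facet normal 0.0000 0.0000 -1.0000
    outer loop
      vertex 7.66 0.08 0.00
      vertex 2.14 1.77 0.00
      vertex 12.86 9.10 0.00
    endloop
  endfacet
  facet normal 0.0000 0.0000 -1.0000
    outer loop
      vertex 12.43 3.34 0.00
      vertex 7.66 0.08 0.00
      vertex 12.86 9.10 0.00
    endloop
  endfacet
  facet normal 0.0000 0.0000 1.0000
    outer loop
      vertex 12.86 9.10 29.82
      vertex 8.61 13.03 29.82
      vertex 2.90 12.16 29.82
    endloop
  endfacet
  facet normal 0.0000 0.0000 1.0000
    outer loop
      vertex 12.86 9.10 29.82
      vertex 2.90 12.16 29.82
      vertex 0.02 7.15 29.82
    endloop
  endfacet
  facet normal 0.0000 0.0000 1.0000
    outer loop
      vertex 12.86 9.10 29.82
      vertex 0.02 7.15 29.82
      vertex 2.14 1.77 29.82
    endloop
  endfacet
  facet normal 0.0000 0.0000 1.0000
    outer loop
      vertex 12.86 9.10 29.82
      vertex 2.14 1.77 29.82
      vertex 7.66 0.08 29.82
    endloop
  endfacet
  facet normal 0.0000 0.0000 1.0000
    outer loop
      vertex 12.86 9.10 29.82
      vertex 7.66 0.08 29.82
      vertex 12.43 3.34 29.82
    endloop
  endfacet
  facet normal 0.6789 0.7342 0.0000
    outer loop
      vertex 12.86 9.10 0.00
      vertex 8.61 13.03 0.00
      vertex 8.61 13.03 29.82
    endloop
  endfacet
  facet normal 0.6789 0.7342 0.0000
    outer loop
      vertex 12.86 9.10 0.00
      vertex 8.61 13.03 29.82
      vertex 12.86 9.10 29.82
    endloop
  endfacet
  facet normal -0.1506 0.9886 0.0000
    outer loop
      vertex 8.61 13.03 0.00
      vertex 2.90 12.16 0.00
      vertex 2.90 12.16 29.82
    endloop
  endfacet
  facet normal -0.1506 0.9886 0.0000
    outer loop
      vertex 8.61 13.03 0.00
      vertex 2.90 12.16 29.82
      vertex 8.61 13.03 29.82
    endloop
  endfacet
  facet normal -0.8670 0.4984 0.0000
    outer loop
      vertex 2.90 12.16 0.00
      vertex 0.02 7.15 0.00
      vertex 0.02 7.15 29.82
    endloop
  endfacet
  facet normal -0.8670 0.4984 0.0000
    outer loop
      vertex 2.90 12.16 0.00
      vertex 0.02 7.15 29.82
      vertex 2.90 12.16 29.82
    endloop
  endfacet
  facet normal -0.9304 -0.3666 0.0000
    outer loop
      vertex 0.02 7.15 0.00
      vertex 2.14 1.77 0.00
      vertex 2.14 1.77 29.82
    endloop
  endfacet
  facet normal -0.9304 -0.3666 0.0000
    outer loop
      vertex 0.02 7.15 0.00
      vertex 2.14 1.77 29.82
      vertex 0.02 7.15 29.82
    endloop
  endfacet
  facet normal -0.2927 -0.9562 0.0000
    outer loop
      vertex 2.14 1.77 0.00
      vertex 7.66 0.08 0.00
      vertex 7.66 0.08 29.82
    endloop
  endfacet
  facet normal -0.2927 -0.9562 0.0000
    outer loop
      vertex 2.14 1.77 0.00
      vertex 7.66 0.08 29.82
      vertex 2.14 1.77 29.82
    endloop
  endfacet
  facet normal 0.5642 -0.8256 0.0000
    outer loop
      vertex 7.66 0.08 0.00
      vertex 12.43 3.34 0.00
      vertex 12.43 3.34 29.82
    endloop
  endfacet
  facet normal 0.5642 -0.8256 0.0000
    outer loop
      vertex 7.66 0.08 0.00
      vertex 12.43 3.34 29.82
      vertex 7.66 0.08 29.82
    endloop
  endfacet
  facet normal 0.9972 -0.0744 0.0000
    outer loop
      vertex 12.43 3.34 0.00
      vertex 12.86 9.10 0.00
      vertex 12.86 9.10 29.82
    endloop
  endfacet
  facet normal 0.9972 -0.0744 0.0000
    outer loop
      vertex 12.43 3.34 0.00
      vertex 12.86 9.10 29.82
      vertex 12.43 3.34 29.82
    endloop
  endfacet
endsolid part

The G0 Z moves step by Δz≈7.46 mm. Every layer's G1 loop is the same polygon, so the solid is a straight extrusion of it from z=0 to z≈29.8. Closing with flat bottom and top caps and triangulating gives 24 facets — a regular 7-sided prism (a cylinder approximated with 7 flat sides), circumscribed radius ≈ 6.66 mm, height ≈ 29.8 mm.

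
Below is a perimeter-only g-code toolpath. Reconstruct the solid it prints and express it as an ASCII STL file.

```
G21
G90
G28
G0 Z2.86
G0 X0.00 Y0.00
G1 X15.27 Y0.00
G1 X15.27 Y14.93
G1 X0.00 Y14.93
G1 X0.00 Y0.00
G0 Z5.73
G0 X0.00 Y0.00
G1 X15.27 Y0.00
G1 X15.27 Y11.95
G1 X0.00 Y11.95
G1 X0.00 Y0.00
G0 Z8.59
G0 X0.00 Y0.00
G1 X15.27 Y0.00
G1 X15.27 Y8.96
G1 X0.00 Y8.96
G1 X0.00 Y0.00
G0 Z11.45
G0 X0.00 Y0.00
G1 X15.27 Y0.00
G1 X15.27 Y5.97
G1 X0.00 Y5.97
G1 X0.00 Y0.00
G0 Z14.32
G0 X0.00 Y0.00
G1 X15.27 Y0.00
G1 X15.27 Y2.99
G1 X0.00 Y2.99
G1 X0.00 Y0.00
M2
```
solid part
  facet normal 0.0000 0.0000 -1.0000
    outer loop
      vertex 15.27 17.92 0.00
      vertex 15.27 0.00 0.00
      vertex 0.00 0.00 0.00
    endloop
  endfacet
  facet normal 0.0000 0.0000 -1.0000
    outer loop
      vertex 0.00 17.92 0.00
      vertex 15.27 17.92 0.00
      vertex 0.00 0.00 0.00
    endloop
  endfacet
  facet normal 0.0000 -1.0000 0.0000
    outer loop
      vertex 0.00 0.00 0.00
      vertex 15.27 0.00 0.00
      vertex 15.27 0.00 17.18
    endloop
  endfacet
  facet normal 0.0000 -1.0000 0.0000
    outer loop
      vertex 0.00 0.00 0.00
      vertex 15.27 0.00 17.18
      vertex 0.00 0.00 17.18
    endloop
  endfacet
  facet normal 0.0000 0.6920 0.7219
    outer loop
      vertex 0.00 0.00 17.18
      vertex 15.27 0.00 17.18
      vertex 15.27 17.92 0.00
    endloop
  endfacet
  facet normal 0.0000 0.6920 0.7219
    outer loop
      vertex 0.00 0.00 17.18
      vertex 15.27 17.92 0.00
      vertex 0.00 17.92 0.00
    endloop
  endfacet
  facet normal -1.0000 0.0000 0.0000
    outer loop
      vertex 0.00 0.00 17.18
      vertex 0.00 17.92 0.00
      vertex 0.00 0.00 0.00
    endloop
  endfacet
  facet normal 1.0000 0.0000 0.0000
    outer loop
      vertex 15.27 0.00 0.00
      vertex 15.27 17.92 0.00
      vertex 15.27 0.00 17.18
    endloop
  endfacet
endsolid part

The G0 Z moves step by Δz≈2.86 mm. The G1 loops shrink linearly with z, so the solid tapers from its base footprint up to z≈17.2. Closing with a flat bottom cap and the tapered top and triangulating gives 8 facets — a wedge (ramp): 15.3 × 17.9 mm base, rising to 17.2 mm along the y=0 edge and sloping linearly to z=0 at y=17.9.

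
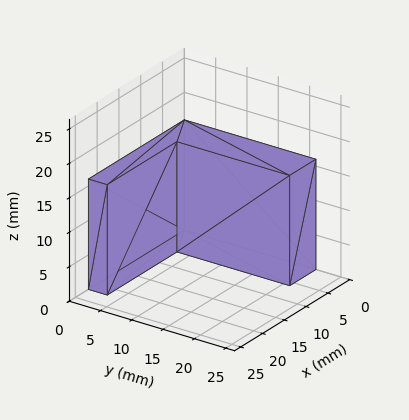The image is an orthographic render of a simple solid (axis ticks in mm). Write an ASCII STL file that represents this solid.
Reading the render: the shape is an L-shaped prism: outer 22 × 21 mm, arm thicknesses ≈ 3 mm (horizontal) and 6 mm (vertical), extruded 16 mm in z (dimensions read to the nearest mm from the axis ticks). For the STL, each face is triangulated and given an outward normal.

solid part
  facet normal 0.0000 0.0000 -1.0000
    outer loop
      vertex 22.000 3.000 0.000
      vertex 22.000 0.000 0.000
      vertex 0.000 0.000 0.000
    endloop
  endfacet
  facet normal 0.0000 0.0000 -1.0000
    outer loop
      vertex 6.000 3.000 0.000
      vertex 22.000 3.000 0.000
      vertex 0.000 0.000 0.000
    endloop
  endfacet
  facet normal 0.0000 0.0000 -1.0000
    outer loop
      vertex 6.000 21.000 0.000
      vertex 6.000 3.000 0.000
      vertex 0.000 0.000 0.000
    endloop
  endfacet
  facet normal 0.0000 0.0000 -1.0000
    outer loop
      vertex 0.000 21.000 0.000
      vertex 6.000 21.000 0.000
      vertex 0.000 0.000 0.000
    endloop
  endfacet
  facet normal 0.0000 0.0000 1.0000
    outer loop
      vertex 0.000 0.000 16.000
      vertex 22.000 0.000 16.000
      vertex 22.000 3.000 16.000
    endloop
  endfacet
  facet normal 0.0000 0.0000 1.0000
    outer loop
      vertex 0.000 0.000 16.000
      vertex 22.000 3.000 16.000
      vertex 6.000 3.000 16.000
    endloop
  endfacet
  facet normal 0.0000 0.0000 1.0000
    outer loop
      vertex 0.000 0.000 16.000
      vertex 6.000 3.000 16.000
      vertex 6.000 21.000 16.000
    endloop
  endfacet
  facet normal 0.0000 0.0000 1.0000
    outer loop
      vertex 0.000 0.000 16.000
      vertex 6.000 21.000 16.000
      vertex 0.000 21.000 16.000
    endloop
  endfacet
  facet normal 0.0000 -1.0000 0.0000
    outer loop
      vertex 0.000 0.000 0.000
      vertex 22.000 0.000 0.000
      vertex 22.000 0.000 16.000
    endloop
  endfacet
  facet normal 0.0000 -1.0000 0.0000
    outer loop
      vertex 0.000 0.000 0.000
      vertex 22.000 0.000 16.000
      vertex 0.000 0.000 16.000
    endloop
  endfacet
  facet normal 1.0000 0.0000 0.0000
    outer loop
      vertex 22.000 0.000 0.000
      vertex 22.000 3.000 0.000
      vertex 22.000 3.000 16.000
    endloop
  endfacet
  facet normal 1.0000 0.0000 0.0000
    outer loop
      vertex 22.000 0.000 0.000
      vertex 22.000 3.000 16.000
      vertex 22.000 0.000 16.000
    endloop
  endfacet
  facet normal 0.0000 1.0000 0.0000
    outer loop
      vertex 22.000 3.000 0.000
      vertex 6.000 3.000 0.000
      vertex 6.000 3.000 16.000
    endloop
  endfacet
  facet normal 0.0000 1.0000 0.0000
    outer loop
      vertex 22.000 3.000 0.000
      vertex 6.000 3.000 16.000
      vertex 22.000 3.000 16.000
    endloop
  endfacet
  facet normal 1.0000 0.0000 0.0000
    outer loop
      vertex 6.000 3.000 0.000
      vertex 6.000 21.000 0.000
      vertex 6.000 21.000 16.000
    endloop
  endfacet
  facet normal 1.0000 0.0000 0.0000
    outer loop
      vertex 6.000 3.000 0.000
      vertex 6.000 21.000 16.000
      vertex 6.000 3.000 16.000
    endloop
  endfacet
  facet normal 0.0000 1.0000 0.0000
    outer loop
      vertex 6.000 21.000 0.000
      vertex 0.000 21.000 0.000
      vertex 0.000 21.000 16.000
    endloop
  endfacet
  facet normal 0.0000 1.0000 0.0000
    outer loop
      vertex 6.000 21.000 0.000
      vertex 0.000 21.000 16.000
      vertex 6.000 21.000 16.000
    endloop
  endfacet
  facet normal -1.0000 0.0000 0.0000
    outer loop
      vertex 0.000 21.000 0.000
      vertex 0.000 0.000 0.000
      vertex 0.000 0.000 16.000
    endloop
  endfacet
  facet normal -1.0000 0.0000 0.0000
    outer loop
      vertex 0.000 21.000 0.000
      vertex 0.000 0.000 16.000
      vertex 0.000 21.000 16.000
    endloop
  endfacet
endsolid part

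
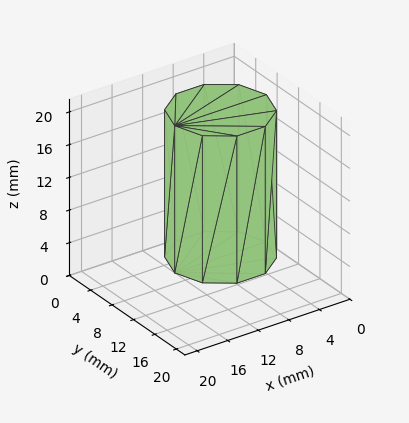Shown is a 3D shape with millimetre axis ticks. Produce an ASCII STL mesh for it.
Reading the render: the shape is a regular 10-sided prism (a cylinder approximated with 10 flat sides), circumscribed radius ≈ 6 mm, height ≈ 18 mm (dimensions read to the nearest mm from the axis ticks). For the STL, each face is triangulated and given an outward normal.

solid part
  facet normal 0.0000 0.0000 -1.0000
    outer loop
      vertex 7.854 11.706 0.000
      vertex 10.854 9.527 0.000
      vertex 12.000 6.000 0.000
    endloop
  endfacet
  facet normal 0.0000 0.0000 -1.0000
    outer loop
      vertex 4.146 11.706 0.000
      vertex 7.854 11.706 0.000
      vertex 12.000 6.000 0.000
    endloop
  endfacet
  facet normal 0.0000 0.0000 -1.0000
    outer loop
      vertex 1.146 9.527 0.000
      vertex 4.146 11.706 0.000
      vertex 12.000 6.000 0.000
    endloop
  endfacet
  facet normal 0.0000 0.0000 -1.0000
    outer loop
      vertex 0.000 6.000 0.000
      vertex 1.146 9.527 0.000
      vertex 12.000 6.000 0.000
    endloop
  endfacet
  facet normal 0.0000 0.0000 -1.0000
    outer loop
      vertex 1.146 2.473 0.000
      vertex 0.000 6.000 0.000
      vertex 12.000 6.000 0.000
    endloop
  endfacet
  facet normal 0.0000 0.0000 -1.0000
    outer loop
      vertex 4.146 0.294 0.000
      vertex 1.146 2.473 0.000
      vertex 12.000 6.000 0.000
    endloop
  endfacet
  facet normal 0.0000 0.0000 -1.0000
    outer loop
      vertex 7.854 0.294 0.000
      vertex 4.146 0.294 0.000
      vertex 12.000 6.000 0.000
    endloop
  endfacet
  facet normal 0.0000 0.0000 -1.0000
    outer loop
      vertex 10.854 2.473 0.000
      vertex 7.854 0.294 0.000
      vertex 12.000 6.000 0.000
    endloop
  endfacet
  facet normal 0.0000 0.0000 1.0000
    outer loop
      vertex 12.000 6.000 18.000
      vertex 10.854 9.527 18.000
      vertex 7.854 11.706 18.000
    endloop
  endfacet
  facet normal 0.0000 0.0000 1.0000
    outer loop
      vertex 12.000 6.000 18.000
      vertex 7.854 11.706 18.000
      vertex 4.146 11.706 18.000
    endloop
  endfacet
  facet normal 0.0000 0.0000 1.0000
    outer loop
      vertex 12.000 6.000 18.000
      vertex 4.146 11.706 18.000
      vertex 1.146 9.527 18.000
    endloop
  endfacet
  facet normal 0.0000 0.0000 1.0000
    outer loop
      vertex 12.000 6.000 18.000
      vertex 1.146 9.527 18.000
      vertex 0.000 6.000 18.000
    endloop
  endfacet
  facet normal 0.0000 0.0000 1.0000
    outer loop
      vertex 12.000 6.000 18.000
      vertex 0.000 6.000 18.000
      vertex 1.146 2.473 18.000
    endloop
  endfacet
  facet normal 0.0000 0.0000 1.0000
    outer loop
      vertex 12.000 6.000 18.000
      vertex 1.146 2.473 18.000
      vertex 4.146 0.294 18.000
    endloop
  endfacet
  facet normal 0.0000 0.0000 1.0000
    outer loop
      vertex 12.000 6.000 18.000
      vertex 4.146 0.294 18.000
      vertex 7.854 0.294 18.000
    endloop
  endfacet
  facet normal 0.0000 0.0000 1.0000
    outer loop
      vertex 12.000 6.000 18.000
      vertex 7.854 0.294 18.000
      vertex 10.854 2.473 18.000
    endloop
  endfacet
  facet normal 0.9511 0.3090 0.0000
    outer loop
      vertex 12.000 6.000 0.000
      vertex 10.854 9.527 0.000
      vertex 10.854 9.527 18.000
    endloop
  endfacet
  facet normal 0.9511 0.3090 0.0000
    outer loop
      vertex 12.000 6.000 0.000
      vertex 10.854 9.527 18.000
      vertex 12.000 6.000 18.000
    endloop
  endfacet
  facet normal 0.5877 0.8091 0.0000
    outer loop
      vertex 10.854 9.527 0.000
      vertex 7.854 11.706 0.000
      vertex 7.854 11.706 18.000
    endloop
  endfacet
  facet normal 0.5877 0.8091 0.0000
    outer loop
      vertex 10.854 9.527 0.000
      vertex 7.854 11.706 18.000
      vertex 10.854 9.527 18.000
    endloop
  endfacet
  facet normal 0.0000 1.0000 0.0000
    outer loop
      vertex 7.854 11.706 0.000
      vertex 4.146 11.706 0.000
      vertex 4.146 11.706 18.000
    endloop
  endfacet
  facet normal 0.0000 1.0000 0.0000
    outer loop
      vertex 7.854 11.706 0.000
      vertex 4.146 11.706 18.000
      vertex 7.854 11.706 18.000
    endloop
  endfacet
  facet normal -0.5877 0.8091 0.0000
    outer loop
      vertex 4.146 11.706 0.000
      vertex 1.146 9.527 0.000
      vertex 1.146 9.527 18.000
    endloop
  endfacet
  facet normal -0.5877 0.8091 0.0000
    outer loop
      vertex 4.146 11.706 0.000
      vertex 1.146 9.527 18.000
      vertex 4.146 11.706 18.000
    endloop
  endfacet
  facet normal -0.9511 0.3090 0.0000
    outer loop
      vertex 1.146 9.527 0.000
      vertex 0.000 6.000 0.000
      vertex 0.000 6.000 18.000
    endloop
  endfacet
  facet normal -0.9511 0.3090 0.0000
    outer loop
      vertex 1.146 9.527 0.000
      vertex 0.000 6.000 18.000
      vertex 1.146 9.527 18.000
    endloop
  endfacet
  facet normal -0.9511 -0.3090 0.0000
    outer loop
      vertex 0.000 6.000 0.000
      vertex 1.146 2.473 0.000
      vertex 1.146 2.473 18.000
    endloop
  endfacet
  facet normal -0.9511 -0.3090 0.0000
    outer loop
      vertex 0.000 6.000 0.000
      vertex 1.146 2.473 18.000
      vertex 0.000 6.000 18.000
    endloop
  endfacet
  facet normal -0.5877 -0.8091 0.0000
    outer loop
      vertex 1.146 2.473 0.000
      vertex 4.146 0.294 0.000
      vertex 4.146 0.294 18.000
    endloop
  endfacet
  facet normal -0.5877 -0.8091 0.0000
    outer loop
      vertex 1.146 2.473 0.000
      vertex 4.146 0.294 18.000
      vertex 1.146 2.473 18.000
    endloop
  endfacet
  facet normal 0.0000 -1.0000 0.0000
    outer loop
      vertex 4.146 0.294 0.000
      vertex 7.854 0.294 0.000
      vertex 7.854 0.294 18.000
    endloop
  endfacet
  facet normal 0.0000 -1.0000 0.0000
    outer loop
      vertex 4.146 0.294 0.000
      vertex 7.854 0.294 18.000
      vertex 4.146 0.294 18.000
    endloop
  endfacet
  facet normal 0.5877 -0.8091 0.0000
    outer loop
      vertex 7.854 0.294 0.000
      vertex 10.854 2.473 0.000
      vertex 10.854 2.473 18.000
    endloop
  endfacet
  facet normal 0.5877 -0.8091 0.0000
    outer loop
      vertex 7.854 0.294 0.000
      vertex 10.854 2.473 18.000
      vertex 7.854 0.294 18.000
    endloop
  endfacet
  facet normal 0.9511 -0.3090 0.0000
    outer loop
      vertex 10.854 2.473 0.000
      vertex 12.000 6.000 0.000
      vertex 12.000 6.000 18.000
    endloop
  endfacet
  facet normal 0.9511 -0.3090 0.0000
    outer loop
      vertex 10.854 2.473 0.000
      vertex 12.000 6.000 18.000
      vertex 10.854 2.473 18.000
    endloop
  endfacet
endsolid part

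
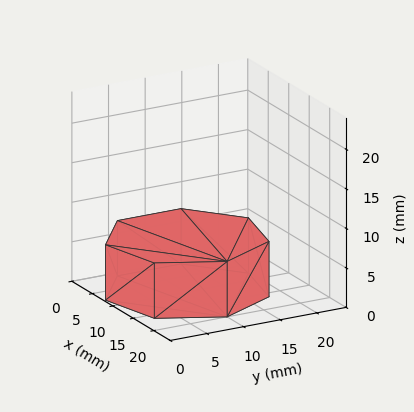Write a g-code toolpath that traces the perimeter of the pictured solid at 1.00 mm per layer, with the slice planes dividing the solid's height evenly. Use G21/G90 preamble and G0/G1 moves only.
Reading the render: the shape is a regular 7-sided prism (a cylinder approximated with 7 flat sides), circumscribed radius ≈ 10 mm, height ≈ 7 mm (dimensions read to the nearest mm from the axis ticks). For the g-code, the solid's height is divided into equal slices at the stated Δz and each level perimeter traced with G1 moves after a G0 lift.

; perimeter-only toolpath
G21 ; units = mm
G90 ; absolute positioning
G28 ; home
; layer 1
G0 Z1.00
G0 X20.00 Y10.00
G1 X16.23 Y17.82
G1 X7.77 Y19.75
G1 X0.99 Y14.34
G1 X0.99 Y5.66
G1 X7.77 Y0.25
G1 X16.23 Y2.18
G1 X20.00 Y10.00
; layer 2
G0 Z2.00
G0 X20.00 Y10.00
G1 X16.23 Y17.82
G1 X7.77 Y19.75
G1 X0.99 Y14.34
G1 X0.99 Y5.66
G1 X7.77 Y0.25
G1 X16.23 Y2.18
G1 X20.00 Y10.00
; layer 3
G0 Z3.00
G0 X20.00 Y10.00
G1 X16.23 Y17.82
G1 X7.77 Y19.75
G1 X0.99 Y14.34
G1 X0.99 Y5.66
G1 X7.77 Y0.25
G1 X16.23 Y2.18
G1 X20.00 Y10.00
; layer 4
G0 Z4.00
G0 X20.00 Y10.00
G1 X16.23 Y17.82
G1 X7.77 Y19.75
G1 X0.99 Y14.34
G1 X0.99 Y5.66
G1 X7.77 Y0.25
G1 X16.23 Y2.18
G1 X20.00 Y10.00
; layer 5
G0 Z5.00
G0 X20.00 Y10.00
G1 X16.23 Y17.82
G1 X7.77 Y19.75
G1 X0.99 Y14.34
G1 X0.99 Y5.66
G1 X7.77 Y0.25
G1 X16.23 Y2.18
G1 X20.00 Y10.00
; layer 6
G0 Z6.00
G0 X20.00 Y10.00
G1 X16.23 Y17.82
G1 X7.77 Y19.75
G1 X0.99 Y14.34
G1 X0.99 Y5.66
G1 X7.77 Y0.25
G1 X16.23 Y2.18
G1 X20.00 Y10.00
; layer 7
G0 Z7.00
G0 X20.00 Y10.00
G1 X16.23 Y17.82
G1 X7.77 Y19.75
G1 X0.99 Y14.34
G1 X0.99 Y5.66
G1 X7.77 Y0.25
G1 X16.23 Y2.18
G1 X20.00 Y10.00
M2 ; end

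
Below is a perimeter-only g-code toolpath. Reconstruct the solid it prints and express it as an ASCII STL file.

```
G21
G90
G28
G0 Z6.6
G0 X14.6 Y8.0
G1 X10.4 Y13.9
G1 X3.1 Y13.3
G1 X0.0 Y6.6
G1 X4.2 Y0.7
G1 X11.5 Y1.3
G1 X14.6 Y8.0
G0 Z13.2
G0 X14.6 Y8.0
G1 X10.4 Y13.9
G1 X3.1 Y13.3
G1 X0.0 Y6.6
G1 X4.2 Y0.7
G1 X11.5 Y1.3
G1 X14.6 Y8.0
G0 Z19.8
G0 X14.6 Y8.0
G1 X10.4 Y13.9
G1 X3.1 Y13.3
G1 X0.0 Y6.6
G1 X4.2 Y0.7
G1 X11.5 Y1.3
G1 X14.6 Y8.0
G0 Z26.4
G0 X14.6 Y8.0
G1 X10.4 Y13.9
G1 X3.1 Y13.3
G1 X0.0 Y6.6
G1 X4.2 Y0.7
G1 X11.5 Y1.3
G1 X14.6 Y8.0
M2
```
solid part
  facet normal 0.0000 0.0000 -1.0000
    outer loop
      vertex 3.1 13.3 0.0
      vertex 10.4 13.9 0.0
      vertex 14.6 8.0 0.0
    endloop
  endfacet
  facet normal 0.0000 0.0000 -1.0000
    outer loop
      vertex 0.0 6.6 0.0
      vertex 3.1 13.3 0.0
      vertex 14.6 8.0 0.0
    endloop
  endfacet
  facet normal 0.0000 0.0000 -1.0000
    outer loop
      vertex 4.2 0.7 0.0
      vertex 0.0 6.6 0.0
      vertex 14.6 8.0 0.0
    endloop
  endfacet
  facet normal 0.0000 0.0000 -1.0000
    outer loop
      vertex 11.5 1.3 0.0
      vertex 4.2 0.7 0.0
      vertex 14.6 8.0 0.0
    endloop
  endfacet
  facet normal 0.0000 0.0000 1.0000
    outer loop
      vertex 14.6 8.0 26.4
      vertex 10.4 13.9 26.4
      vertex 3.1 13.3 26.4
    endloop
  endfacet
  facet normal 0.0000 0.0000 1.0000
    outer loop
      vertex 14.6 8.0 26.4
      vertex 3.1 13.3 26.4
      vertex 0.0 6.6 26.4
    endloop
  endfacet
  facet normal 0.0000 0.0000 1.0000
    outer loop
      vertex 14.6 8.0 26.4
      vertex 0.0 6.6 26.4
      vertex 4.2 0.7 26.4
    endloop
  endfacet
  facet normal 0.0000 0.0000 1.0000
    outer loop
      vertex 14.6 8.0 26.4
      vertex 4.2 0.7 26.4
      vertex 11.5 1.3 26.4
    endloop
  endfacet
  facet normal 0.8147 0.5799 0.0000
    outer loop
      vertex 14.6 8.0 0.0
      vertex 10.4 13.9 0.0
      vertex 10.4 13.9 26.4
    endloop
  endfacet
  facet normal 0.8147 0.5799 0.0000
    outer loop
      vertex 14.6 8.0 0.0
      vertex 10.4 13.9 26.4
      vertex 14.6 8.0 26.4
    endloop
  endfacet
  facet normal -0.0819 0.9966 0.0000
    outer loop
      vertex 10.4 13.9 0.0
      vertex 3.1 13.3 0.0
      vertex 3.1 13.3 26.4
    endloop
  endfacet
  facet normal -0.0819 0.9966 0.0000
    outer loop
      vertex 10.4 13.9 0.0
      vertex 3.1 13.3 26.4
      vertex 10.4 13.9 26.4
    endloop
  endfacet
  facet normal -0.9076 0.4199 0.0000
    outer loop
      vertex 3.1 13.3 0.0
      vertex 0.0 6.6 0.0
      vertex 0.0 6.6 26.4
    endloop
  endfacet
  facet normal -0.9076 0.4199 0.0000
    outer loop
      vertex 3.1 13.3 0.0
      vertex 0.0 6.6 26.4
      vertex 3.1 13.3 26.4
    endloop
  endfacet
  facet normal -0.8147 -0.5799 0.0000
    outer loop
      vertex 0.0 6.6 0.0
      vertex 4.2 0.7 0.0
      vertex 4.2 0.7 26.4
    endloop
  endfacet
  facet normal -0.8147 -0.5799 0.0000
    outer loop
      vertex 0.0 6.6 0.0
      vertex 4.2 0.7 26.4
      vertex 0.0 6.6 26.4
    endloop
  endfacet
  facet normal 0.0819 -0.9966 0.0000
    outer loop
      vertex 4.2 0.7 0.0
      vertex 11.5 1.3 0.0
      vertex 11.5 1.3 26.4
    endloop
  endfacet
  facet normal 0.0819 -0.9966 0.0000
    outer loop
      vertex 4.2 0.7 0.0
      vertex 11.5 1.3 26.4
      vertex 4.2 0.7 26.4
    endloop
  endfacet
  facet normal 0.9076 -0.4199 0.0000
    outer loop
      vertex 11.5 1.3 0.0
      vertex 14.6 8.0 0.0
      vertex 14.6 8.0 26.4
    endloop
  endfacet
  facet normal 0.9076 -0.4199 0.0000
    outer loop
      vertex 11.5 1.3 0.0
      vertex 14.6 8.0 26.4
      vertex 11.5 1.3 26.4
    endloop
  endfacet
endsolid part

The G0 Z moves step by Δz≈6.6 mm. Every layer's G1 loop is the same polygon, so the solid is a straight extrusion of it from z=0 to z≈26.4. Closing with flat bottom and top caps and triangulating gives 20 facets — a regular 6-sided prism (a cylinder approximated with 6 flat sides), circumscribed radius ≈ 7.3 mm, height ≈ 26.4 mm.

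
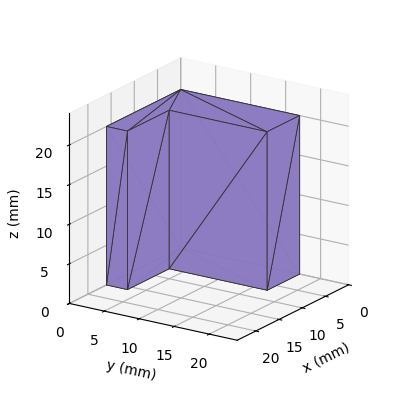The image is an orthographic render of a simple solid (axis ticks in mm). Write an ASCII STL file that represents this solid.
Reading the render: the shape is an L-shaped prism: outer 16 × 17 mm, arm thicknesses ≈ 3 mm (horizontal) and 7 mm (vertical), extruded 20 mm in z (dimensions read to the nearest mm from the axis ticks). For the STL, each face is triangulated and given an outward normal.

solid part
  facet normal 0.0000 0.0000 -1.0000
    outer loop
      vertex 16.0 3.0 0.0
      vertex 16.0 0.0 0.0
      vertex 0.0 0.0 0.0
    endloop
  endfacet
  facet normal 0.0000 0.0000 -1.0000
    outer loop
      vertex 7.0 3.0 0.0
      vertex 16.0 3.0 0.0
      vertex 0.0 0.0 0.0
    endloop
  endfacet
  facet normal 0.0000 0.0000 -1.0000
    outer loop
      vertex 7.0 17.0 0.0
      vertex 7.0 3.0 0.0
      vertex 0.0 0.0 0.0
    endloop
  endfacet
  facet normal 0.0000 0.0000 -1.0000
    outer loop
      vertex 0.0 17.0 0.0
      vertex 7.0 17.0 0.0
      vertex 0.0 0.0 0.0
    endloop
  endfacet
  facet normal 0.0000 0.0000 1.0000
    outer loop
      vertex 0.0 0.0 20.0
      vertex 16.0 0.0 20.0
      vertex 16.0 3.0 20.0
    endloop
  endfacet
  facet normal 0.0000 0.0000 1.0000
    outer loop
      vertex 0.0 0.0 20.0
      vertex 16.0 3.0 20.0
      vertex 7.0 3.0 20.0
    endloop
  endfacet
  facet normal 0.0000 0.0000 1.0000
    outer loop
      vertex 0.0 0.0 20.0
      vertex 7.0 3.0 20.0
      vertex 7.0 17.0 20.0
    endloop
  endfacet
  facet normal 0.0000 0.0000 1.0000
    outer loop
      vertex 0.0 0.0 20.0
      vertex 7.0 17.0 20.0
      vertex 0.0 17.0 20.0
    endloop
  endfacet
  facet normal 0.0000 -1.0000 0.0000
    outer loop
      vertex 0.0 0.0 0.0
      vertex 16.0 0.0 0.0
      vertex 16.0 0.0 20.0
    endloop
  endfacet
  facet normal 0.0000 -1.0000 0.0000
    outer loop
      vertex 0.0 0.0 0.0
      vertex 16.0 0.0 20.0
      vertex 0.0 0.0 20.0
    endloop
  endfacet
  facet normal 1.0000 0.0000 0.0000
    outer loop
      vertex 16.0 0.0 0.0
      vertex 16.0 3.0 0.0
      vertex 16.0 3.0 20.0
    endloop
  endfacet
  facet normal 1.0000 0.0000 0.0000
    outer loop
      vertex 16.0 0.0 0.0
      vertex 16.0 3.0 20.0
      vertex 16.0 0.0 20.0
    endloop
  endfacet
  facet normal 0.0000 1.0000 0.0000
    outer loop
      vertex 16.0 3.0 0.0
      vertex 7.0 3.0 0.0
      vertex 7.0 3.0 20.0
    endloop
  endfacet
  facet normal 0.0000 1.0000 0.0000
    outer loop
      vertex 16.0 3.0 0.0
      vertex 7.0 3.0 20.0
      vertex 16.0 3.0 20.0
    endloop
  endfacet
  facet normal 1.0000 0.0000 0.0000
    outer loop
      vertex 7.0 3.0 0.0
      vertex 7.0 17.0 0.0
      vertex 7.0 17.0 20.0
    endloop
  endfacet
  facet normal 1.0000 0.0000 0.0000
    outer loop
      vertex 7.0 3.0 0.0
      vertex 7.0 17.0 20.0
      vertex 7.0 3.0 20.0
    endloop
  endfacet
  facet normal 0.0000 1.0000 0.0000
    outer loop
      vertex 7.0 17.0 0.0
      vertex 0.0 17.0 0.0
      vertex 0.0 17.0 20.0
    endloop
  endfacet
  facet normal 0.0000 1.0000 0.0000
    outer loop
      vertex 7.0 17.0 0.0
      vertex 0.0 17.0 20.0
      vertex 7.0 17.0 20.0
    endloop
  endfacet
  facet normal -1.0000 0.0000 0.0000
    outer loop
      vertex 0.0 17.0 0.0
      vertex 0.0 0.0 0.0
      vertex 0.0 0.0 20.0
    endloop
  endfacet
  facet normal -1.0000 0.0000 0.0000
    outer loop
      vertex 0.0 17.0 0.0
      vertex 0.0 0.0 20.0
      vertex 0.0 17.0 20.0
    endloop
  endfacet
endsolid part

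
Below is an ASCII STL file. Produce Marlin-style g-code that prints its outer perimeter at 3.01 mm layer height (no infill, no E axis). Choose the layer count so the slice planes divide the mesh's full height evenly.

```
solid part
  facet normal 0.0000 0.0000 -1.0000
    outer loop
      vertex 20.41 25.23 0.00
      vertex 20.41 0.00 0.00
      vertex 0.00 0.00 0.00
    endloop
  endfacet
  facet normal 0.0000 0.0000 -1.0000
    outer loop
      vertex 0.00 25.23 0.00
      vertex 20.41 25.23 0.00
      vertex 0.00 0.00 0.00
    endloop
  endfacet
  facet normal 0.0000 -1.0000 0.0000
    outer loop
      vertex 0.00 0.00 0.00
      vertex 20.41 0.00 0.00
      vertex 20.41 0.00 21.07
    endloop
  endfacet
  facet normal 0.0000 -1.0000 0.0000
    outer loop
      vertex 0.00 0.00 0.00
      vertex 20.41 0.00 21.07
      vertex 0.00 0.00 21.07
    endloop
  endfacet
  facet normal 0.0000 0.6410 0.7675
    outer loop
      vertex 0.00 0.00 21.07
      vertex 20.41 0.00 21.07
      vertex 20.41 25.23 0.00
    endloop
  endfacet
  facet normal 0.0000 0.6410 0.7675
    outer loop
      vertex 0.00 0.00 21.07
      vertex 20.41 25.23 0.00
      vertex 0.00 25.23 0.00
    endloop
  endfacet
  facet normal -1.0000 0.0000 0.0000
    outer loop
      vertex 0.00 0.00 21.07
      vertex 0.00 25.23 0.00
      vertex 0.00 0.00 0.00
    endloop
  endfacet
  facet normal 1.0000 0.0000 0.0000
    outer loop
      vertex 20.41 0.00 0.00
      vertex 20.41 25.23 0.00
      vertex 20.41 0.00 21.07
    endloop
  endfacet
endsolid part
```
; perimeter-only toolpath
G21 ; units = mm
G90 ; absolute positioning
G28 ; home
; layer 1
G0 Z3.01
G0 X0.00 Y0.00
G1 X20.41 Y0.00
G1 X20.41 Y21.63
G1 X0.00 Y21.63
G1 X0.00 Y0.00
; layer 2
G0 Z6.02
G0 X0.00 Y0.00
G1 X20.41 Y0.00
G1 X20.41 Y18.02
G1 X0.00 Y18.02
G1 X0.00 Y0.00
; layer 3
G0 Z9.03
G0 X0.00 Y0.00
G1 X20.41 Y0.00
G1 X20.41 Y14.42
G1 X0.00 Y14.42
G1 X0.00 Y0.00
; layer 4
G0 Z12.04
G0 X0.00 Y0.00
G1 X20.41 Y0.00
G1 X20.41 Y10.81
G1 X0.00 Y10.81
G1 X0.00 Y0.00
; layer 5
G0 Z15.05
G0 X0.00 Y0.00
G1 X20.41 Y0.00
G1 X20.41 Y7.21
G1 X0.00 Y7.21
G1 X0.00 Y0.00
; layer 6
G0 Z18.06
G0 X0.00 Y0.00
G1 X20.41 Y0.00
G1 X20.41 Y3.60
G1 X0.00 Y3.60
G1 X0.00 Y0.00
M2 ; end

The solid is a wedge (ramp): 20.4 × 25.2 mm base, rising to 21.1 mm along the y=0 edge and sloping linearly to z=0 at y=25.2. Slicing at Δz = 3.01 mm — 7 equal slices spanning the solid's height, so layer i sits at z = i·h/7 — gives 6 non-empty perimeters. Each is a 4-segment closed polygon; G0 lifts to the layer z and rapids to the start vertex, then G1 traces the edges. The cross-section shrinks linearly with z (the slice at the apex is degenerate and omitted).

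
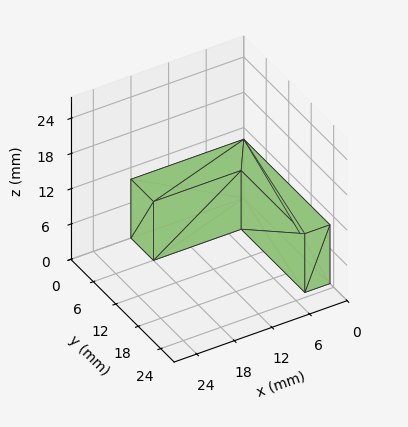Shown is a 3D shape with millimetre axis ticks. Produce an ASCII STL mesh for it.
Reading the render: the shape is an L-shaped prism: outer 18 × 23 mm, arm thicknesses ≈ 6 mm (horizontal) and 4 mm (vertical), extruded 10 mm in z (dimensions read to the nearest mm from the axis ticks). For the STL, each face is triangulated and given an outward normal.

solid part
  facet normal 0.0000 0.0000 -1.0000
    outer loop
      vertex 18.000 6.000 0.000
      vertex 18.000 0.000 0.000
      vertex 0.000 0.000 0.000
    endloop
  endfacet
  facet normal 0.0000 0.0000 -1.0000
    outer loop
      vertex 4.000 6.000 0.000
      vertex 18.000 6.000 0.000
      vertex 0.000 0.000 0.000
    endloop
  endfacet
  facet normal 0.0000 0.0000 -1.0000
    outer loop
      vertex 4.000 23.000 0.000
      vertex 4.000 6.000 0.000
      vertex 0.000 0.000 0.000
    endloop
  endfacet
  facet normal 0.0000 0.0000 -1.0000
    outer loop
      vertex 0.000 23.000 0.000
      vertex 4.000 23.000 0.000
      vertex 0.000 0.000 0.000
    endloop
  endfacet
  facet normal 0.0000 0.0000 1.0000
    outer loop
      vertex 0.000 0.000 10.000
      vertex 18.000 0.000 10.000
      vertex 18.000 6.000 10.000
    endloop
  endfacet
  facet normal 0.0000 0.0000 1.0000
    outer loop
      vertex 0.000 0.000 10.000
      vertex 18.000 6.000 10.000
      vertex 4.000 6.000 10.000
    endloop
  endfacet
  facet normal 0.0000 0.0000 1.0000
    outer loop
      vertex 0.000 0.000 10.000
      vertex 4.000 6.000 10.000
      vertex 4.000 23.000 10.000
    endloop
  endfacet
  facet normal 0.0000 0.0000 1.0000
    outer loop
      vertex 0.000 0.000 10.000
      vertex 4.000 23.000 10.000
      vertex 0.000 23.000 10.000
    endloop
  endfacet
  facet normal 0.0000 -1.0000 0.0000
    outer loop
      vertex 0.000 0.000 0.000
      vertex 18.000 0.000 0.000
      vertex 18.000 0.000 10.000
    endloop
  endfacet
  facet normal 0.0000 -1.0000 0.0000
    outer loop
      vertex 0.000 0.000 0.000
      vertex 18.000 0.000 10.000
      vertex 0.000 0.000 10.000
    endloop
  endfacet
  facet normal 1.0000 0.0000 0.0000
    outer loop
      vertex 18.000 0.000 0.000
      vertex 18.000 6.000 0.000
      vertex 18.000 6.000 10.000
    endloop
  endfacet
  facet normal 1.0000 0.0000 0.0000
    outer loop
      vertex 18.000 0.000 0.000
      vertex 18.000 6.000 10.000
      vertex 18.000 0.000 10.000
    endloop
  endfacet
  facet normal 0.0000 1.0000 0.0000
    outer loop
      vertex 18.000 6.000 0.000
      vertex 4.000 6.000 0.000
      vertex 4.000 6.000 10.000
    endloop
  endfacet
  facet normal 0.0000 1.0000 0.0000
    outer loop
      vertex 18.000 6.000 0.000
      vertex 4.000 6.000 10.000
      vertex 18.000 6.000 10.000
    endloop
  endfacet
  facet normal 1.0000 0.0000 0.0000
    outer loop
      vertex 4.000 6.000 0.000
      vertex 4.000 23.000 0.000
      vertex 4.000 23.000 10.000
    endloop
  endfacet
  facet normal 1.0000 0.0000 0.0000
    outer loop
      vertex 4.000 6.000 0.000
      vertex 4.000 23.000 10.000
      vertex 4.000 6.000 10.000
    endloop
  endfacet
  facet normal 0.0000 1.0000 0.0000
    outer loop
      vertex 4.000 23.000 0.000
      vertex 0.000 23.000 0.000
      vertex 0.000 23.000 10.000
    endloop
  endfacet
  facet normal 0.0000 1.0000 0.0000
    outer loop
      vertex 4.000 23.000 0.000
      vertex 0.000 23.000 10.000
      vertex 4.000 23.000 10.000
    endloop
  endfacet
  facet normal -1.0000 0.0000 0.0000
    outer loop
      vertex 0.000 23.000 0.000
      vertex 0.000 0.000 0.000
      vertex 0.000 0.000 10.000
    endloop
  endfacet
  facet normal -1.0000 0.0000 0.0000
    outer loop
      vertex 0.000 23.000 0.000
      vertex 0.000 0.000 10.000
      vertex 0.000 23.000 10.000
    endloop
  endfacet
endsolid part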